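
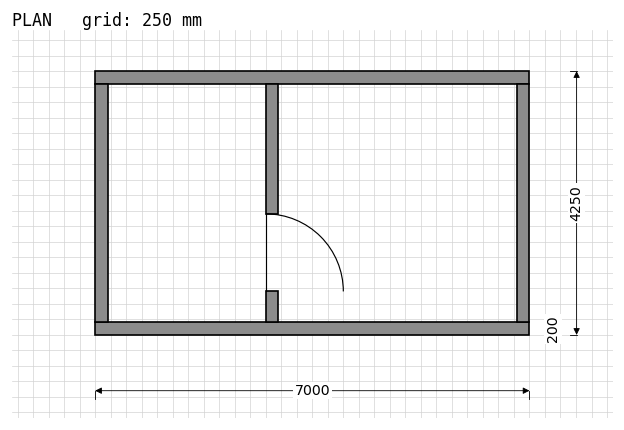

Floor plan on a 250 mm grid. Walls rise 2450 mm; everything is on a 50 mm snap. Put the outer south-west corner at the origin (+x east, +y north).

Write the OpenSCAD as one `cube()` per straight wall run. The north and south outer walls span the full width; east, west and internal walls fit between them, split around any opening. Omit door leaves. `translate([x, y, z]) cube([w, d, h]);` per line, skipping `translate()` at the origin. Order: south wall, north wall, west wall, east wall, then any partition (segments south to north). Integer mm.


cube([7000, 200, 2450]);
translate([0, 4050, 0]) cube([7000, 200, 2450]);
translate([0, 200, 0]) cube([200, 3850, 2450]);
translate([6800, 200, 0]) cube([200, 3850, 2450]);
translate([2750, 200, 0]) cube([200, 500, 2450]);
translate([2750, 1950, 0]) cube([200, 2100, 2450]);


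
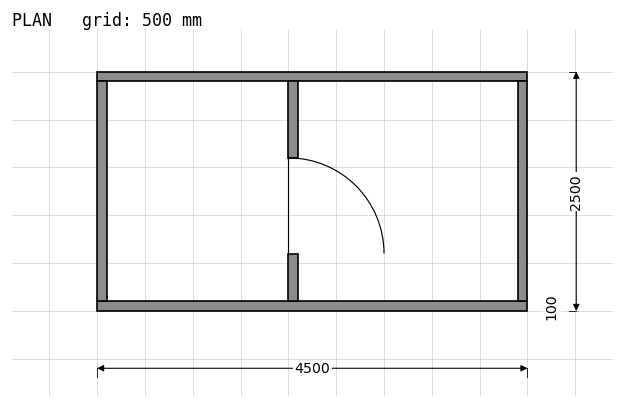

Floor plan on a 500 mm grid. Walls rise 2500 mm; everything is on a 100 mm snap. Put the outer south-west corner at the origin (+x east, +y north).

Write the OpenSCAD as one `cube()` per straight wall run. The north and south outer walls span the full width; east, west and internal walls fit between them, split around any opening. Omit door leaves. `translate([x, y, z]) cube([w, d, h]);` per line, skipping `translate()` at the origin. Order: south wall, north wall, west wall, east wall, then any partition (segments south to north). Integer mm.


cube([4500, 100, 2500]);
translate([0, 2400, 0]) cube([4500, 100, 2500]);
translate([0, 100, 0]) cube([100, 2300, 2500]);
translate([4400, 100, 0]) cube([100, 2300, 2500]);
translate([2000, 100, 0]) cube([100, 500, 2500]);
translate([2000, 1600, 0]) cube([100, 800, 2500]);


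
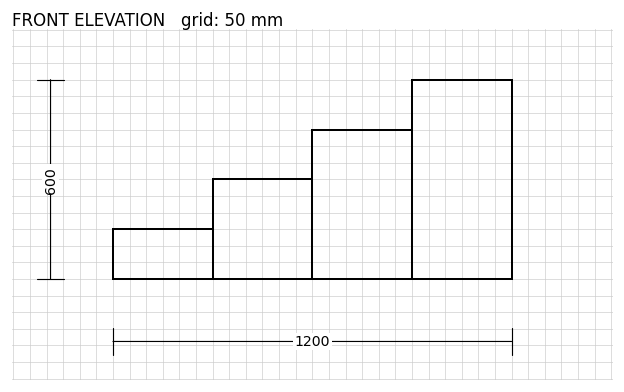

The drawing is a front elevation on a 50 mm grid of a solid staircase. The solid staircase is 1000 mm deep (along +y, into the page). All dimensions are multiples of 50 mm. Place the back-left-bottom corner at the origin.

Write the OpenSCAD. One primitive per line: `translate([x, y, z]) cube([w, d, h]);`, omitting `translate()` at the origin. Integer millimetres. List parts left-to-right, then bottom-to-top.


cube([300, 1000, 150]);
translate([300, 0, 0]) cube([300, 1000, 300]);
translate([600, 0, 0]) cube([300, 1000, 450]);
translate([900, 0, 0]) cube([300, 1000, 600]);


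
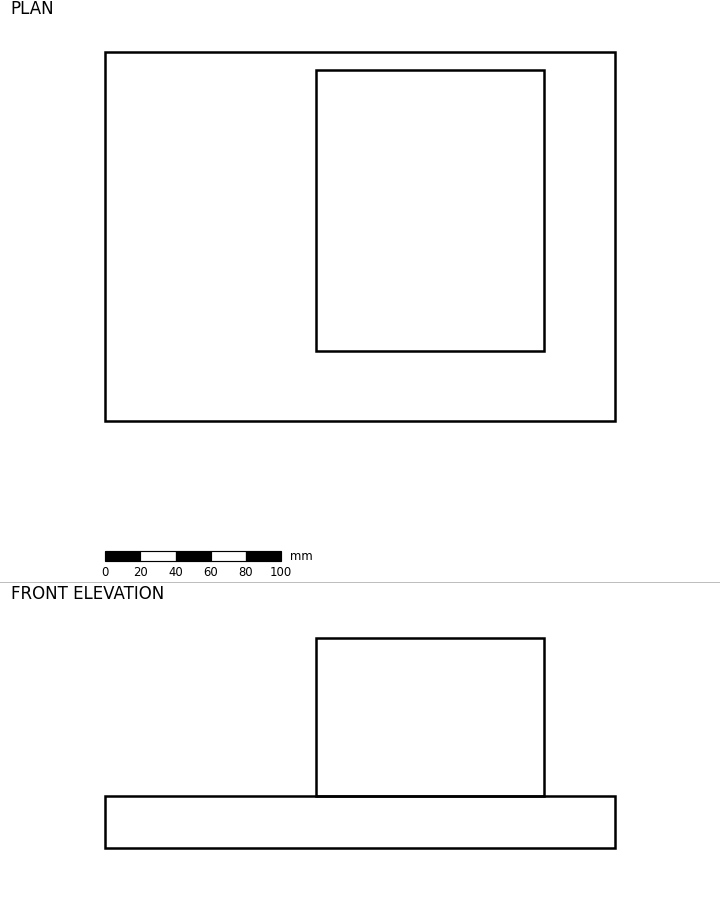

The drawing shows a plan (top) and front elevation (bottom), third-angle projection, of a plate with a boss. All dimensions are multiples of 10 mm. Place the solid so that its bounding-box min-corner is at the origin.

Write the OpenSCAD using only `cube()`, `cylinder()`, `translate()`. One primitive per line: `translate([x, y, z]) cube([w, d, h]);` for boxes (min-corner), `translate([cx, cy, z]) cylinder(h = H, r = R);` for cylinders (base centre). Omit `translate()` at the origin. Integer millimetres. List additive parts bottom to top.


cube([290, 210, 30]);
translate([120, 40, 30]) cube([130, 160, 90]);


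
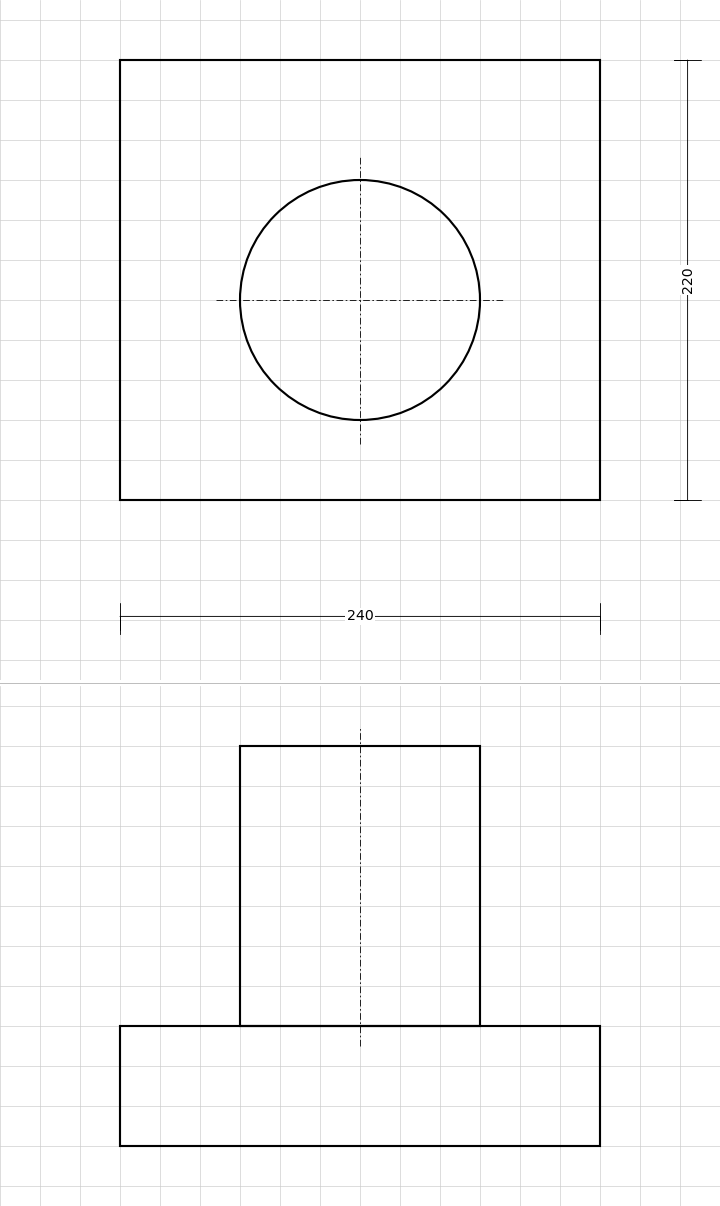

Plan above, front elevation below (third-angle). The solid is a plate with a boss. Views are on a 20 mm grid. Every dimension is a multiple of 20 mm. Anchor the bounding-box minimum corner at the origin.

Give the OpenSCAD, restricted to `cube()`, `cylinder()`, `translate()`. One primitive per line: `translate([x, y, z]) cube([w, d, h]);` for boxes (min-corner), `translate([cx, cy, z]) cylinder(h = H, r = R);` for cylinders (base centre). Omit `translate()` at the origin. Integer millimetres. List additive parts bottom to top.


cube([240, 220, 60]);
translate([120, 100, 60]) cylinder(h = 140, r = 60);


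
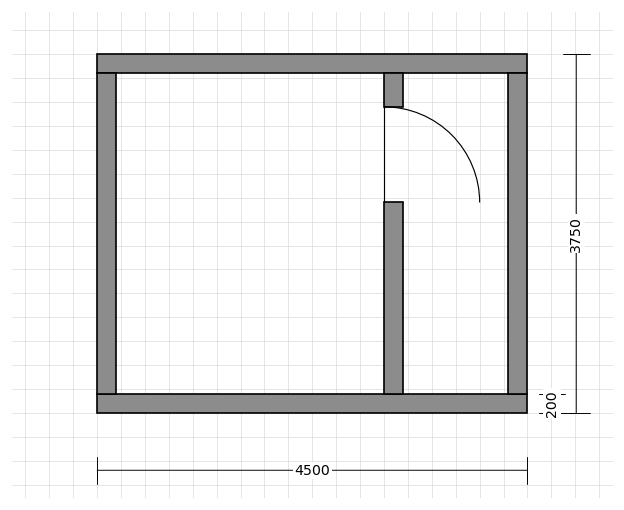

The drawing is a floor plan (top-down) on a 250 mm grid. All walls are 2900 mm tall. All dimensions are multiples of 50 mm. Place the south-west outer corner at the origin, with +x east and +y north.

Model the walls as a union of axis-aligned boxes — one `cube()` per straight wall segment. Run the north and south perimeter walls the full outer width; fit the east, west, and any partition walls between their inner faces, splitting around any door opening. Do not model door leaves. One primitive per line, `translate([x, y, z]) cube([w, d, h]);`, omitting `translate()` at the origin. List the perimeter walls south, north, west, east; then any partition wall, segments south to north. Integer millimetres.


cube([4500, 200, 2900]);
translate([0, 3550, 0]) cube([4500, 200, 2900]);
translate([0, 200, 0]) cube([200, 3350, 2900]);
translate([4300, 200, 0]) cube([200, 3350, 2900]);
translate([3000, 200, 0]) cube([200, 2000, 2900]);
translate([3000, 3200, 0]) cube([200, 350, 2900]);


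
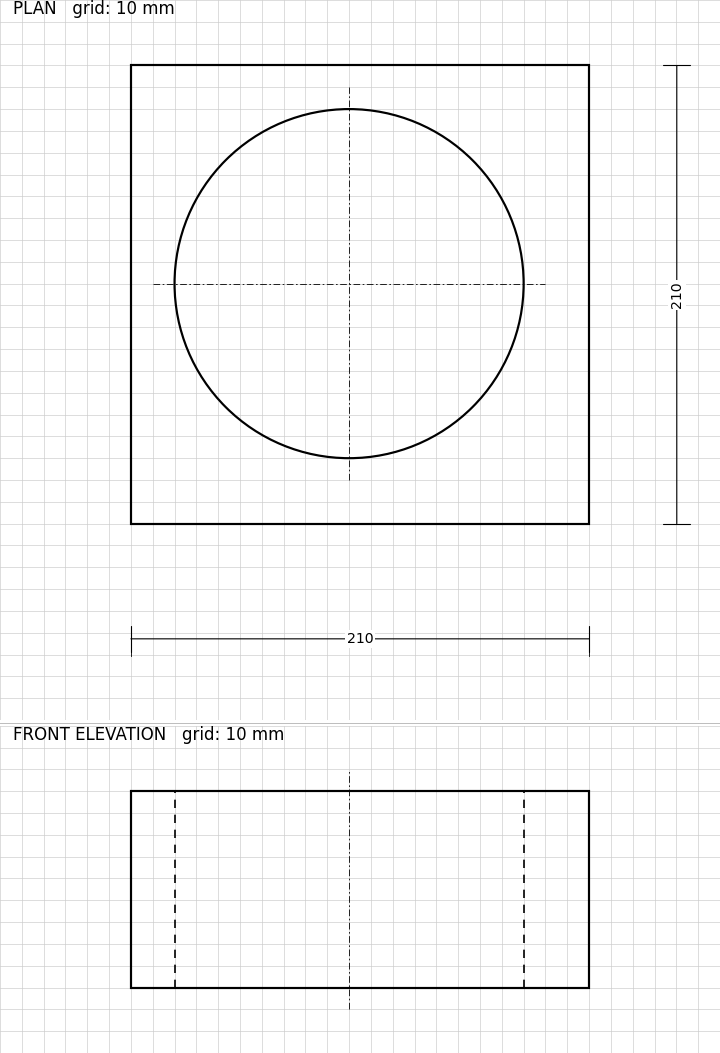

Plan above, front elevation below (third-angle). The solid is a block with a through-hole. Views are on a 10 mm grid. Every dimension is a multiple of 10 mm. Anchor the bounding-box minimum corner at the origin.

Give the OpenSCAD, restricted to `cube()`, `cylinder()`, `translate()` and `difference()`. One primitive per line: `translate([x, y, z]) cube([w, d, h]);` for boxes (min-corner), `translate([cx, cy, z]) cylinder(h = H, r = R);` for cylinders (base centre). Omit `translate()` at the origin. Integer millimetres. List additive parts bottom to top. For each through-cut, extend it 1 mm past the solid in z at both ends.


difference() {
  cube([210, 210, 90]);
  translate([100, 110, -1]) cylinder(h = 92, r = 80);
}


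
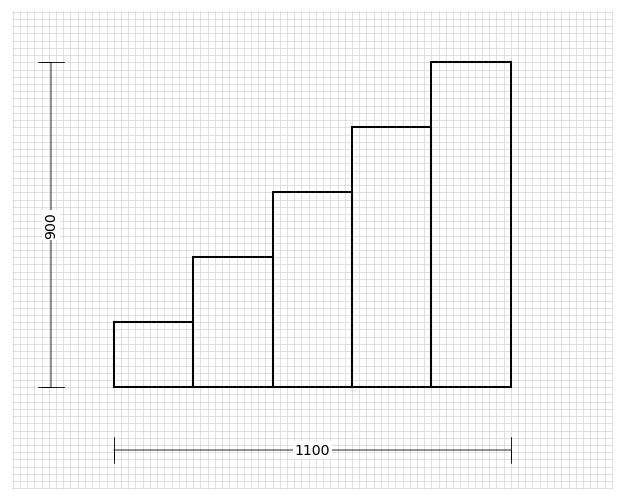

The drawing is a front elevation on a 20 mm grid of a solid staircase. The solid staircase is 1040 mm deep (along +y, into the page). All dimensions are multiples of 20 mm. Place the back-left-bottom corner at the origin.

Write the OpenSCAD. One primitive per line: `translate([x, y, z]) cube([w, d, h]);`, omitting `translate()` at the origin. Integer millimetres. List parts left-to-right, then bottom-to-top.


cube([220, 1040, 180]);
translate([220, 0, 0]) cube([220, 1040, 360]);
translate([440, 0, 0]) cube([220, 1040, 540]);
translate([660, 0, 0]) cube([220, 1040, 720]);
translate([880, 0, 0]) cube([220, 1040, 900]);


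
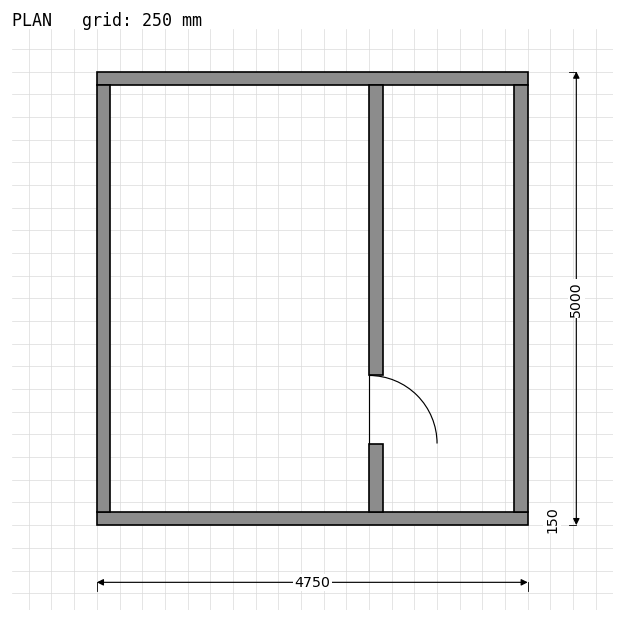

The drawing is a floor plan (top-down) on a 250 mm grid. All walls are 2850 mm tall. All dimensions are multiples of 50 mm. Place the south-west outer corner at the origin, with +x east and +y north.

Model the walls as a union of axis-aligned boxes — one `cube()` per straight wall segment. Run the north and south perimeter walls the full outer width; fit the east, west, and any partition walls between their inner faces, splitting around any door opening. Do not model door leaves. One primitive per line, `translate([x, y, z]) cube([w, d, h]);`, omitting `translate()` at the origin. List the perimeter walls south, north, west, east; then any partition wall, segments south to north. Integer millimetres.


cube([4750, 150, 2850]);
translate([0, 4850, 0]) cube([4750, 150, 2850]);
translate([0, 150, 0]) cube([150, 4700, 2850]);
translate([4600, 150, 0]) cube([150, 4700, 2850]);
translate([3000, 150, 0]) cube([150, 750, 2850]);
translate([3000, 1650, 0]) cube([150, 3200, 2850]);


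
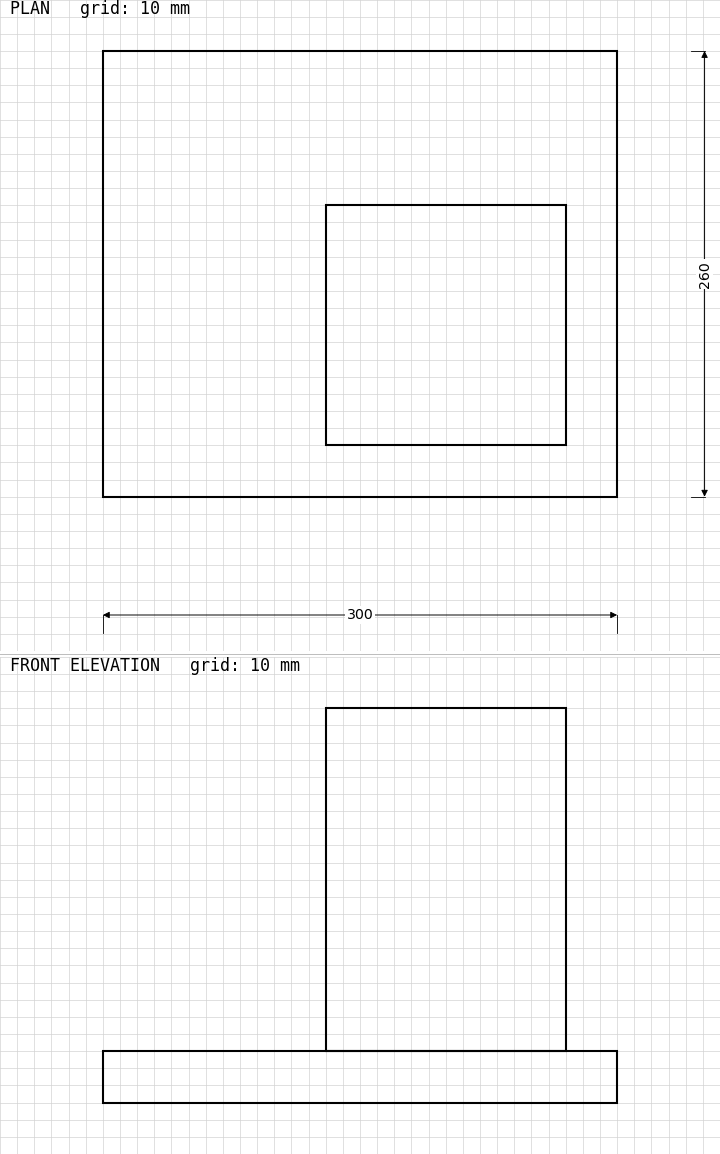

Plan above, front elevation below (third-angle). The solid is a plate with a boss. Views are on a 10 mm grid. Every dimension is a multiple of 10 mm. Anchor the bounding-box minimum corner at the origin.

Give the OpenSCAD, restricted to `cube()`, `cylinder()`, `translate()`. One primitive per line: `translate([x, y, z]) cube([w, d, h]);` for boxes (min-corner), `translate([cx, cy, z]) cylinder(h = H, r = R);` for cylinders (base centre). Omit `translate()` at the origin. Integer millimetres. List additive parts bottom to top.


cube([300, 260, 30]);
translate([130, 30, 30]) cube([140, 140, 200]);


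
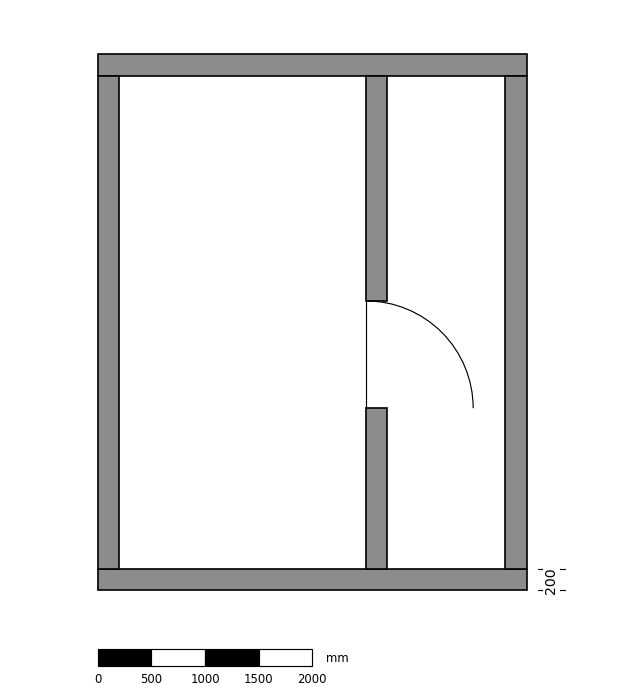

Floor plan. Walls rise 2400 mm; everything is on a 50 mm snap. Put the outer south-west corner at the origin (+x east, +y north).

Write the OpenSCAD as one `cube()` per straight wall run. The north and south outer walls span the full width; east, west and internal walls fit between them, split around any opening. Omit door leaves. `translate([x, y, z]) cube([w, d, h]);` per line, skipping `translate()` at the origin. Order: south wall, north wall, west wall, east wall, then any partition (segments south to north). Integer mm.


cube([4000, 200, 2400]);
translate([0, 4800, 0]) cube([4000, 200, 2400]);
translate([0, 200, 0]) cube([200, 4600, 2400]);
translate([3800, 200, 0]) cube([200, 4600, 2400]);
translate([2500, 200, 0]) cube([200, 1500, 2400]);
translate([2500, 2700, 0]) cube([200, 2100, 2400]);


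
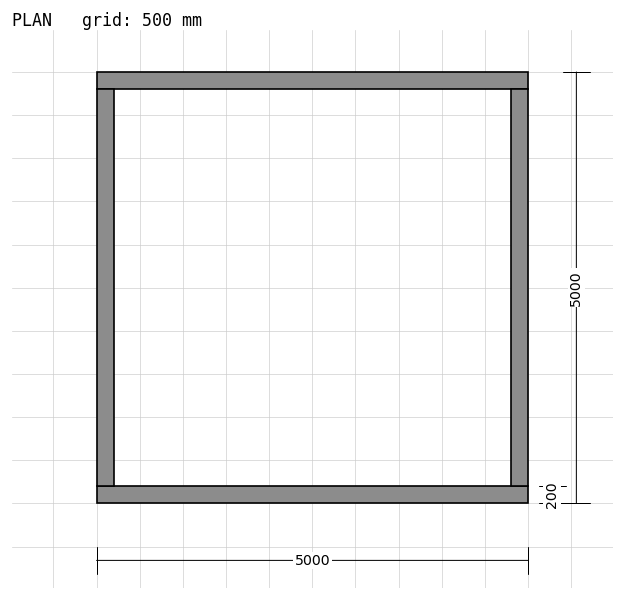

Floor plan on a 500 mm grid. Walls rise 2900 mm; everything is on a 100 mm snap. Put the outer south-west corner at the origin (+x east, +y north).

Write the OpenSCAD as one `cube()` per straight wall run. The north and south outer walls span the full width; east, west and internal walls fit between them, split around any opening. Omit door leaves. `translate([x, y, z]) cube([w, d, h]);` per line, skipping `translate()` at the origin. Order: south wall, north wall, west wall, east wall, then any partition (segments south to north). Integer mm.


cube([5000, 200, 2900]);
translate([0, 4800, 0]) cube([5000, 200, 2900]);
translate([0, 200, 0]) cube([200, 4600, 2900]);
translate([4800, 200, 0]) cube([200, 4600, 2900]);


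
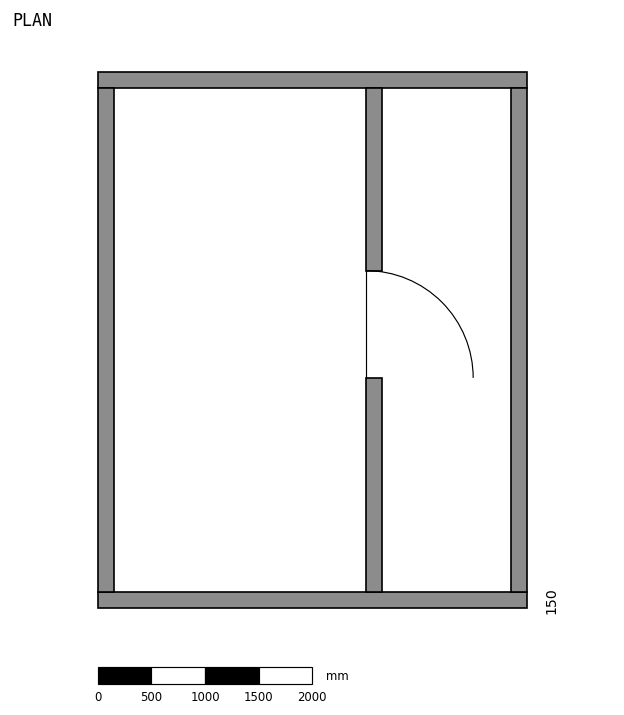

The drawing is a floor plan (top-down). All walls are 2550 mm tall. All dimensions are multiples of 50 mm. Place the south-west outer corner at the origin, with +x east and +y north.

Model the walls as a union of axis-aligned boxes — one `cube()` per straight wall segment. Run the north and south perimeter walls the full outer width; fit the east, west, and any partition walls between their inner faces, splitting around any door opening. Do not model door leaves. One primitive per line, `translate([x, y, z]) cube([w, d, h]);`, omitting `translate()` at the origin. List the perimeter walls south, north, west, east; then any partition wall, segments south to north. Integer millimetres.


cube([4000, 150, 2550]);
translate([0, 4850, 0]) cube([4000, 150, 2550]);
translate([0, 150, 0]) cube([150, 4700, 2550]);
translate([3850, 150, 0]) cube([150, 4700, 2550]);
translate([2500, 150, 0]) cube([150, 2000, 2550]);
translate([2500, 3150, 0]) cube([150, 1700, 2550]);


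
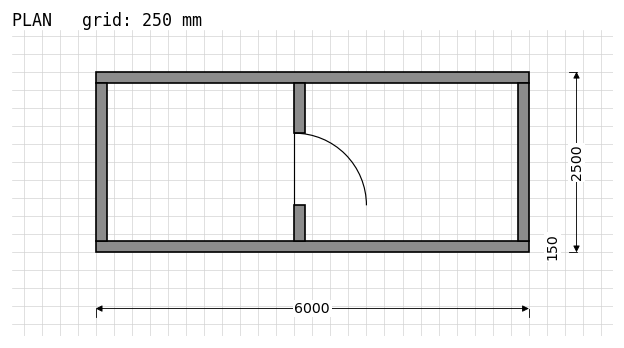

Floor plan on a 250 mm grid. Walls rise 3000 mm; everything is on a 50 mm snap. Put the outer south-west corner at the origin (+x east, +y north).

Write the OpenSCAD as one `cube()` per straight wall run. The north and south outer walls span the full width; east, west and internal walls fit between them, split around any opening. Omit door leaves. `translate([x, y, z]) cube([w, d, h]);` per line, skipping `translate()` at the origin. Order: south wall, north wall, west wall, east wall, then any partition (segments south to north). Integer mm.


cube([6000, 150, 3000]);
translate([0, 2350, 0]) cube([6000, 150, 3000]);
translate([0, 150, 0]) cube([150, 2200, 3000]);
translate([5850, 150, 0]) cube([150, 2200, 3000]);
translate([2750, 150, 0]) cube([150, 500, 3000]);
translate([2750, 1650, 0]) cube([150, 700, 3000]);


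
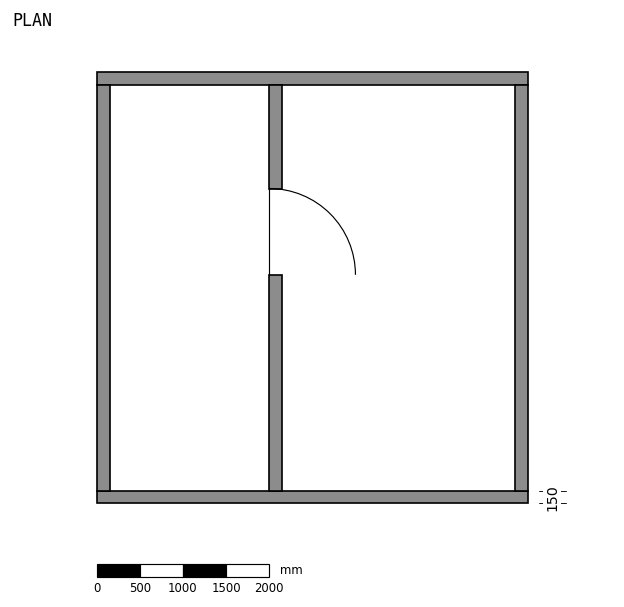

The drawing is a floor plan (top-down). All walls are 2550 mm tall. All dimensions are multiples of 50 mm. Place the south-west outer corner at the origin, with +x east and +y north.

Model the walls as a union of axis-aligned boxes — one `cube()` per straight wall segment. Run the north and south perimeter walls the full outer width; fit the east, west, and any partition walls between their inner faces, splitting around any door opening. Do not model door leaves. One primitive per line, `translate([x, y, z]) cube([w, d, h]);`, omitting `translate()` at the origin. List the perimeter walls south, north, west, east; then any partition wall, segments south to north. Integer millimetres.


cube([5000, 150, 2550]);
translate([0, 4850, 0]) cube([5000, 150, 2550]);
translate([0, 150, 0]) cube([150, 4700, 2550]);
translate([4850, 150, 0]) cube([150, 4700, 2550]);
translate([2000, 150, 0]) cube([150, 2500, 2550]);
translate([2000, 3650, 0]) cube([150, 1200, 2550]);


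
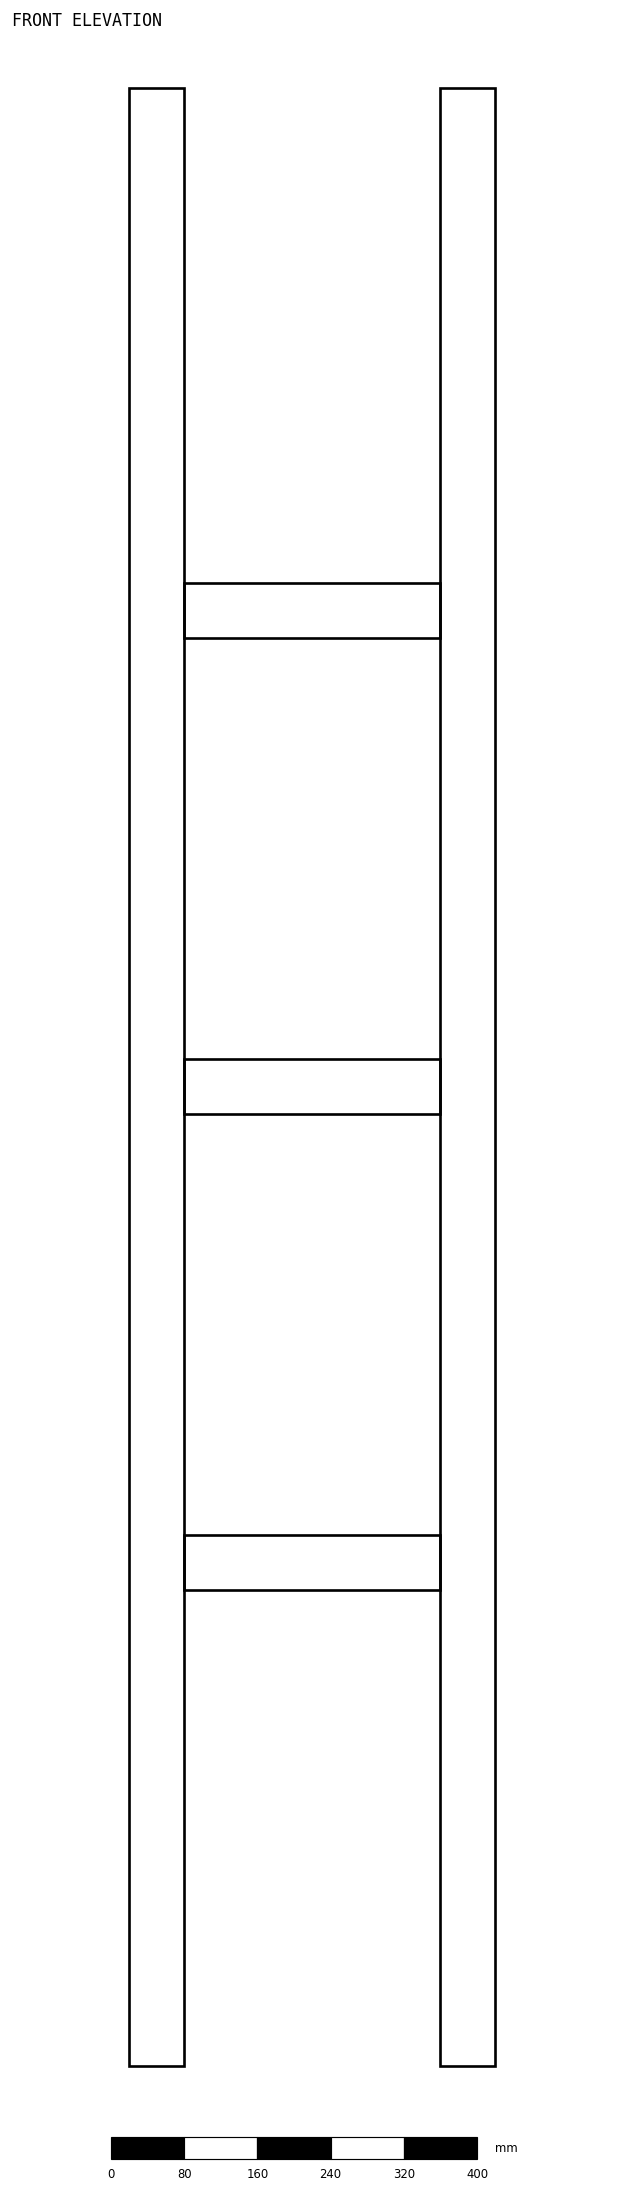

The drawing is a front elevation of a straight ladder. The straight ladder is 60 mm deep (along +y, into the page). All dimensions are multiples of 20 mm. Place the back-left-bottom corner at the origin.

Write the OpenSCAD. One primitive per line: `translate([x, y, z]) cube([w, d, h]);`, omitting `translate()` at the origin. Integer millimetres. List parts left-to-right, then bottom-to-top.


cube([60, 60, 2160]);
translate([60, 0, 520]) cube([280, 60, 60]);
translate([60, 0, 1040]) cube([280, 60, 60]);
translate([60, 0, 1560]) cube([280, 60, 60]);
translate([340, 0, 0]) cube([60, 60, 2160]);


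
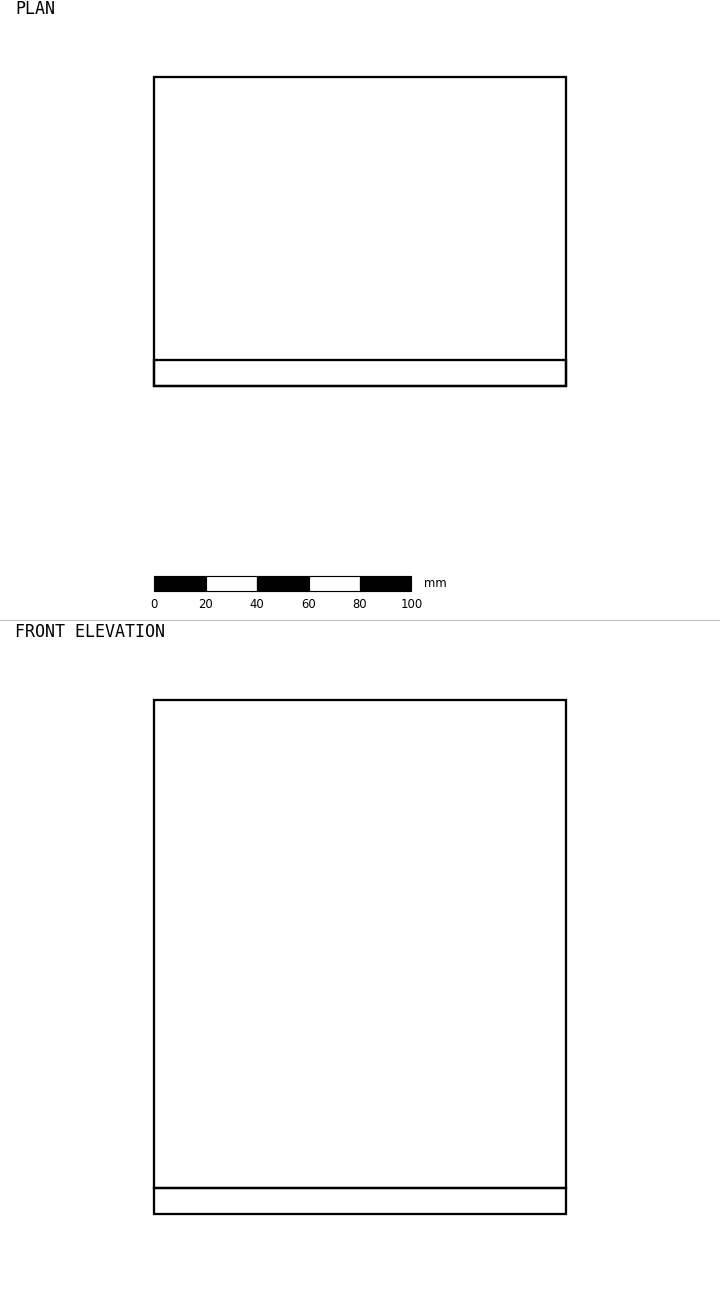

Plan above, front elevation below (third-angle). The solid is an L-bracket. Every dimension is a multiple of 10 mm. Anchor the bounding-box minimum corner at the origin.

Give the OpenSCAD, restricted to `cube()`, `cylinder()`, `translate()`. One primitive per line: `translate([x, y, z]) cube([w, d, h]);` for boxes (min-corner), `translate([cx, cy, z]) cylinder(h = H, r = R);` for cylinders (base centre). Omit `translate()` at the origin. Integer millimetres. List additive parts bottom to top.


cube([160, 120, 10]);
translate([0, 0, 10]) cube([160, 10, 190]);


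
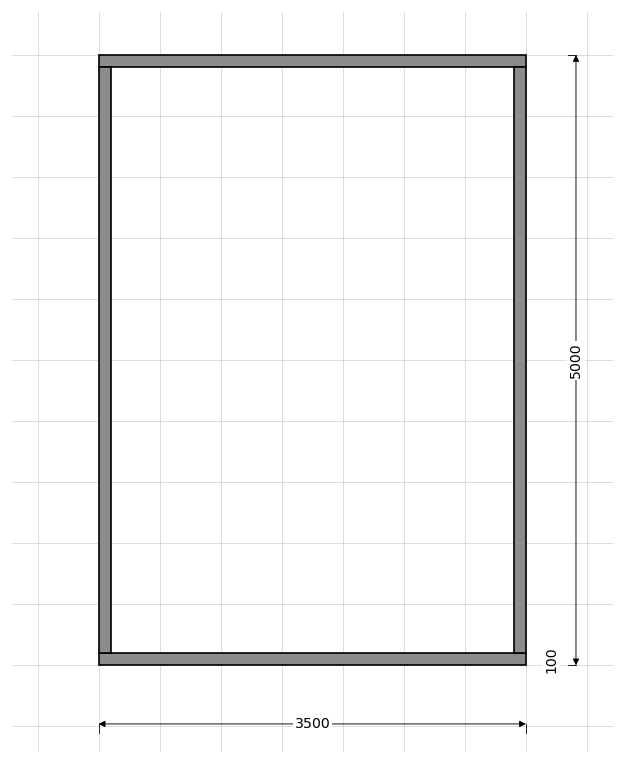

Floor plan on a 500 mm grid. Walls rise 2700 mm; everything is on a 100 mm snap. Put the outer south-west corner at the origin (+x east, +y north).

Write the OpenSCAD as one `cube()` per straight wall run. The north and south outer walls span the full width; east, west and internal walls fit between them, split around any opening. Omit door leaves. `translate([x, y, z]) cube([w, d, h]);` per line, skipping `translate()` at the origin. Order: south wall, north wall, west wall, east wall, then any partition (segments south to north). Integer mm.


cube([3500, 100, 2700]);
translate([0, 4900, 0]) cube([3500, 100, 2700]);
translate([0, 100, 0]) cube([100, 4800, 2700]);
translate([3400, 100, 0]) cube([100, 4800, 2700]);


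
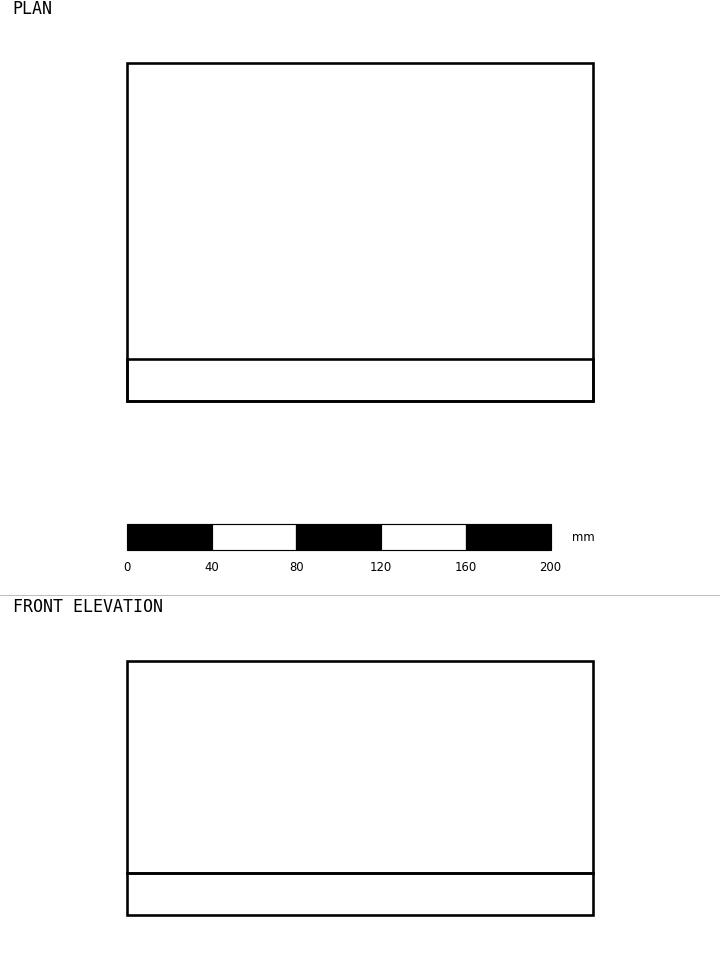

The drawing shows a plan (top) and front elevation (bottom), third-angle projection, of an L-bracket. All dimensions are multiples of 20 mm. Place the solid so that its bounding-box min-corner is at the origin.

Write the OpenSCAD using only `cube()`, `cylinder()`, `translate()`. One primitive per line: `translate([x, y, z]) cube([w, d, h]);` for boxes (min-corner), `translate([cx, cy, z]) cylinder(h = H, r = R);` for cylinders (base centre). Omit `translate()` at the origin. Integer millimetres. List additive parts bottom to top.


cube([220, 160, 20]);
translate([0, 0, 20]) cube([220, 20, 100]);


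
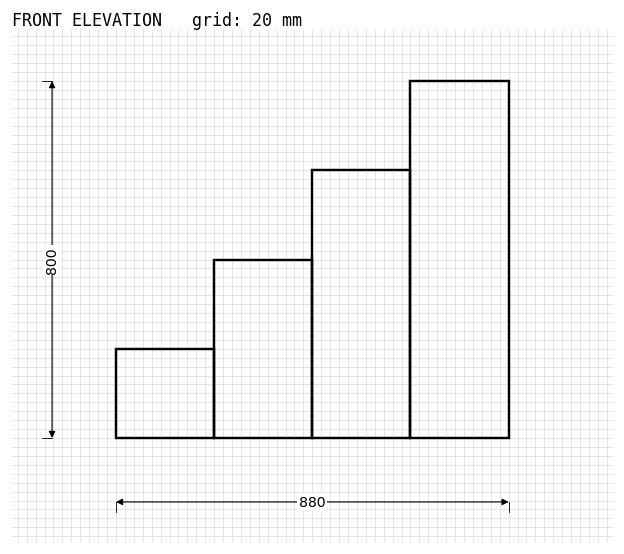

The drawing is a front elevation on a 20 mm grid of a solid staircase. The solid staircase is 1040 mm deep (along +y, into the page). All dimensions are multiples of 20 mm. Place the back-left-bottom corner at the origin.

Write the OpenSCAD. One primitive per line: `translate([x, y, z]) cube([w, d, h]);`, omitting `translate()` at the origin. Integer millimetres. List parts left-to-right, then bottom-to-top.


cube([220, 1040, 200]);
translate([220, 0, 0]) cube([220, 1040, 400]);
translate([440, 0, 0]) cube([220, 1040, 600]);
translate([660, 0, 0]) cube([220, 1040, 800]);


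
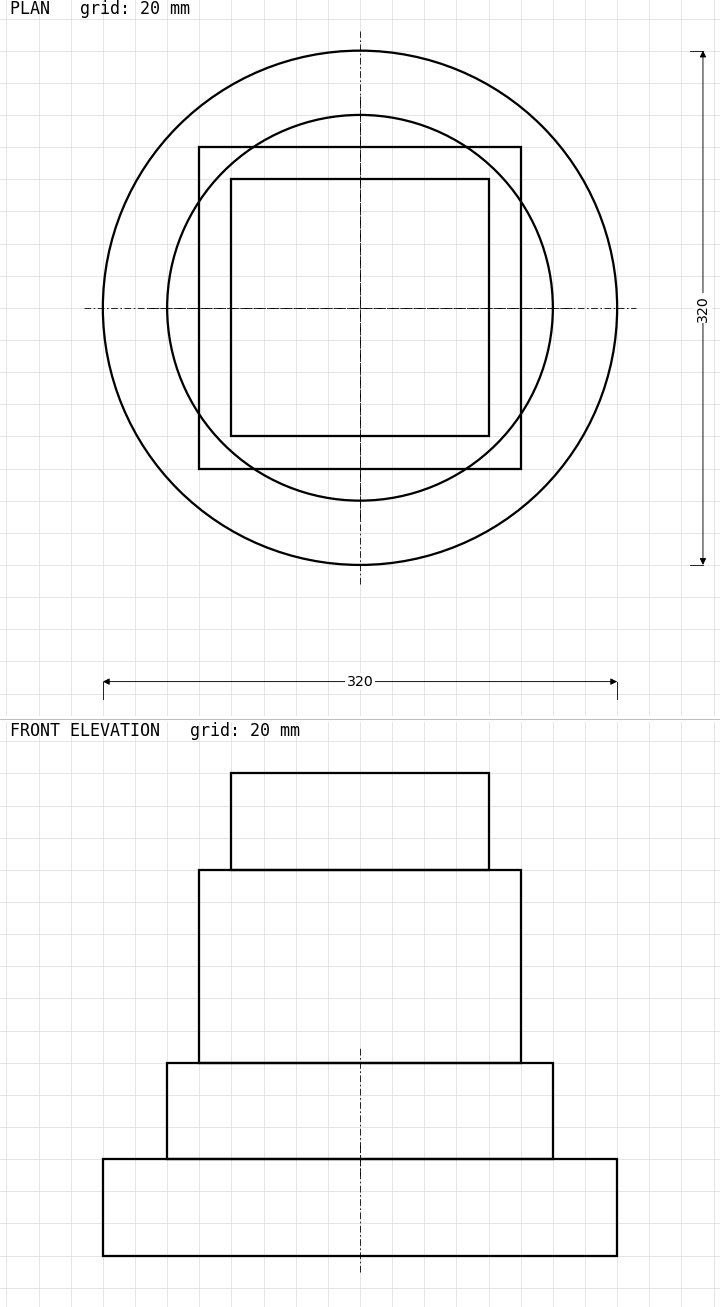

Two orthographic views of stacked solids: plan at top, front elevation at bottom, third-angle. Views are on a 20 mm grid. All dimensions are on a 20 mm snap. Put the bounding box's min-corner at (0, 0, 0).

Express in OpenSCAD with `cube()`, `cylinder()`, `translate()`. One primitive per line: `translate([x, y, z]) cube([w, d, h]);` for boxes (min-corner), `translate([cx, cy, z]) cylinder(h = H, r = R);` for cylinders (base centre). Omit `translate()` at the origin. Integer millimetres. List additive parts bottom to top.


translate([160, 160, 0]) cylinder(h = 60, r = 160);
translate([160, 160, 60]) cylinder(h = 60, r = 120);
translate([60, 60, 120]) cube([200, 200, 120]);
translate([80, 80, 240]) cube([160, 160, 60]);


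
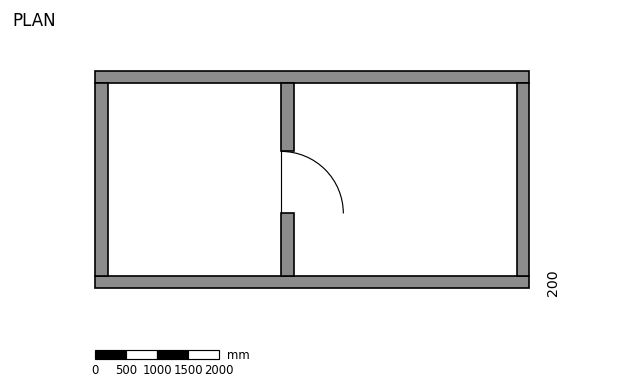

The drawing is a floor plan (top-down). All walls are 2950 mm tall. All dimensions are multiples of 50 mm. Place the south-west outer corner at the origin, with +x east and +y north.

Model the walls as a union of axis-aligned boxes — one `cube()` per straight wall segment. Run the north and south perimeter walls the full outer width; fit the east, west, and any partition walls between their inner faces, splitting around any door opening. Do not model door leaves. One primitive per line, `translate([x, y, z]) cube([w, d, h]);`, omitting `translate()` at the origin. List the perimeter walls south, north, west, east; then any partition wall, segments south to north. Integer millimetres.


cube([7000, 200, 2950]);
translate([0, 3300, 0]) cube([7000, 200, 2950]);
translate([0, 200, 0]) cube([200, 3100, 2950]);
translate([6800, 200, 0]) cube([200, 3100, 2950]);
translate([3000, 200, 0]) cube([200, 1000, 2950]);
translate([3000, 2200, 0]) cube([200, 1100, 2950]);


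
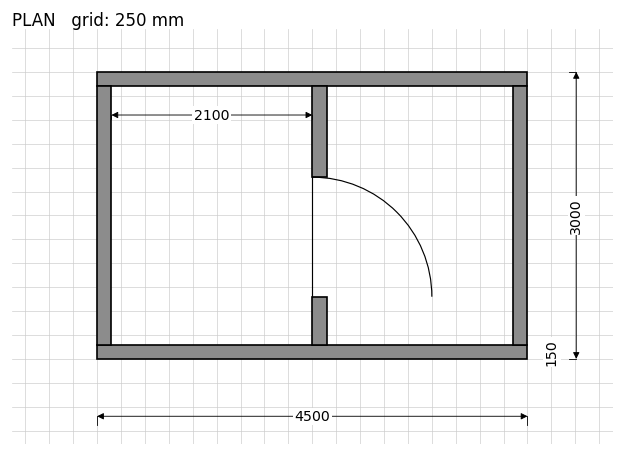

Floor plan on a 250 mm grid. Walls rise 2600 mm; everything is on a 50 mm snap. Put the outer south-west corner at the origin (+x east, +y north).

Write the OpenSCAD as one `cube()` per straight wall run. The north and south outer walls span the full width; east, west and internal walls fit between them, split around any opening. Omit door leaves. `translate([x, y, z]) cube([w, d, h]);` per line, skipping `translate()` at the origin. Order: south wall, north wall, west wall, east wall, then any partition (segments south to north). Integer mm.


cube([4500, 150, 2600]);
translate([0, 2850, 0]) cube([4500, 150, 2600]);
translate([0, 150, 0]) cube([150, 2700, 2600]);
translate([4350, 150, 0]) cube([150, 2700, 2600]);
translate([2250, 150, 0]) cube([150, 500, 2600]);
translate([2250, 1900, 0]) cube([150, 950, 2600]);


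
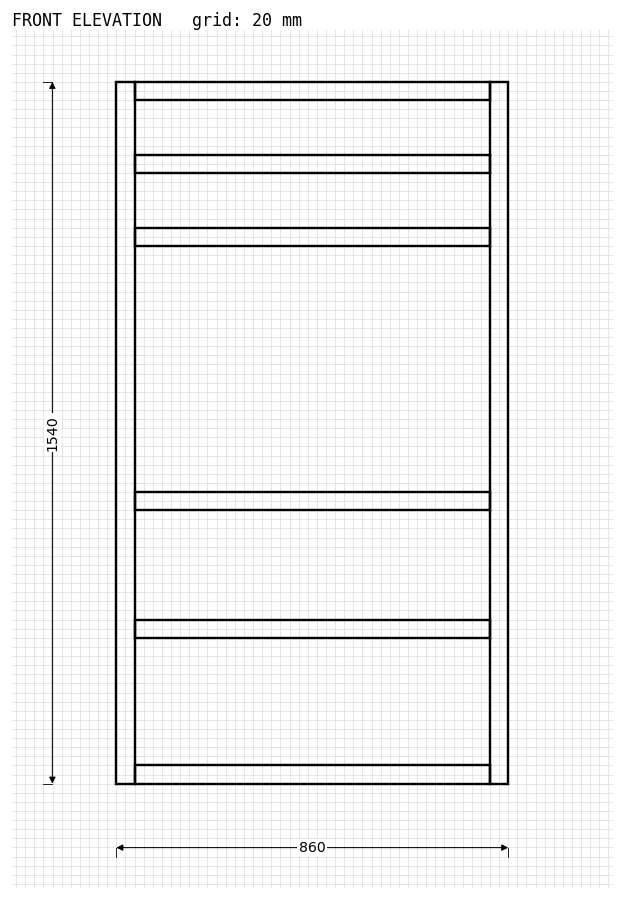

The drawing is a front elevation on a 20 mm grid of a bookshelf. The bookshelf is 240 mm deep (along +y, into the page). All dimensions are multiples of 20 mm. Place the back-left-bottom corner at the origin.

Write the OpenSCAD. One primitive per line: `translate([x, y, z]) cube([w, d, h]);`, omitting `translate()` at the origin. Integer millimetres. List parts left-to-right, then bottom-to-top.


cube([40, 240, 1540]);
translate([40, 0, 0]) cube([780, 240, 40]);
translate([40, 0, 320]) cube([780, 240, 40]);
translate([40, 0, 600]) cube([780, 240, 40]);
translate([40, 0, 1180]) cube([780, 240, 40]);
translate([40, 0, 1340]) cube([780, 240, 40]);
translate([40, 0, 1500]) cube([780, 240, 40]);
translate([820, 0, 0]) cube([40, 240, 1540]);


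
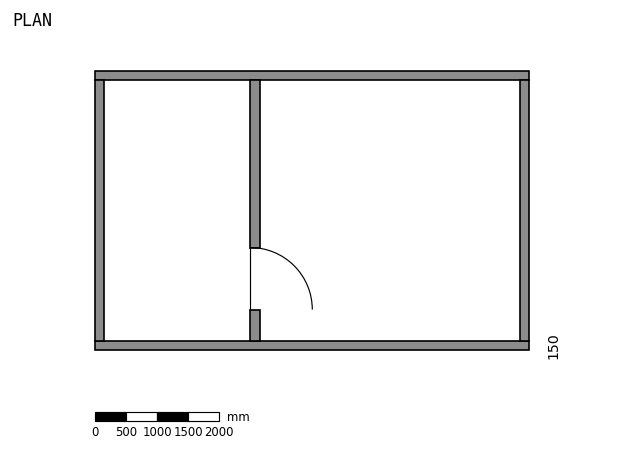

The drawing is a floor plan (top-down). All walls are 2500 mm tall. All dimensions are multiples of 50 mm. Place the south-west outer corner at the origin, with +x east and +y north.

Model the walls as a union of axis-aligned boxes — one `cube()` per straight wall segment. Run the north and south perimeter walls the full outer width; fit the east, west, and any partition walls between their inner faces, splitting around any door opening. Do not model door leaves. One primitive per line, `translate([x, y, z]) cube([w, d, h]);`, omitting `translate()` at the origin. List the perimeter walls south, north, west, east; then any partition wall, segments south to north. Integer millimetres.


cube([7000, 150, 2500]);
translate([0, 4350, 0]) cube([7000, 150, 2500]);
translate([0, 150, 0]) cube([150, 4200, 2500]);
translate([6850, 150, 0]) cube([150, 4200, 2500]);
translate([2500, 150, 0]) cube([150, 500, 2500]);
translate([2500, 1650, 0]) cube([150, 2700, 2500]);


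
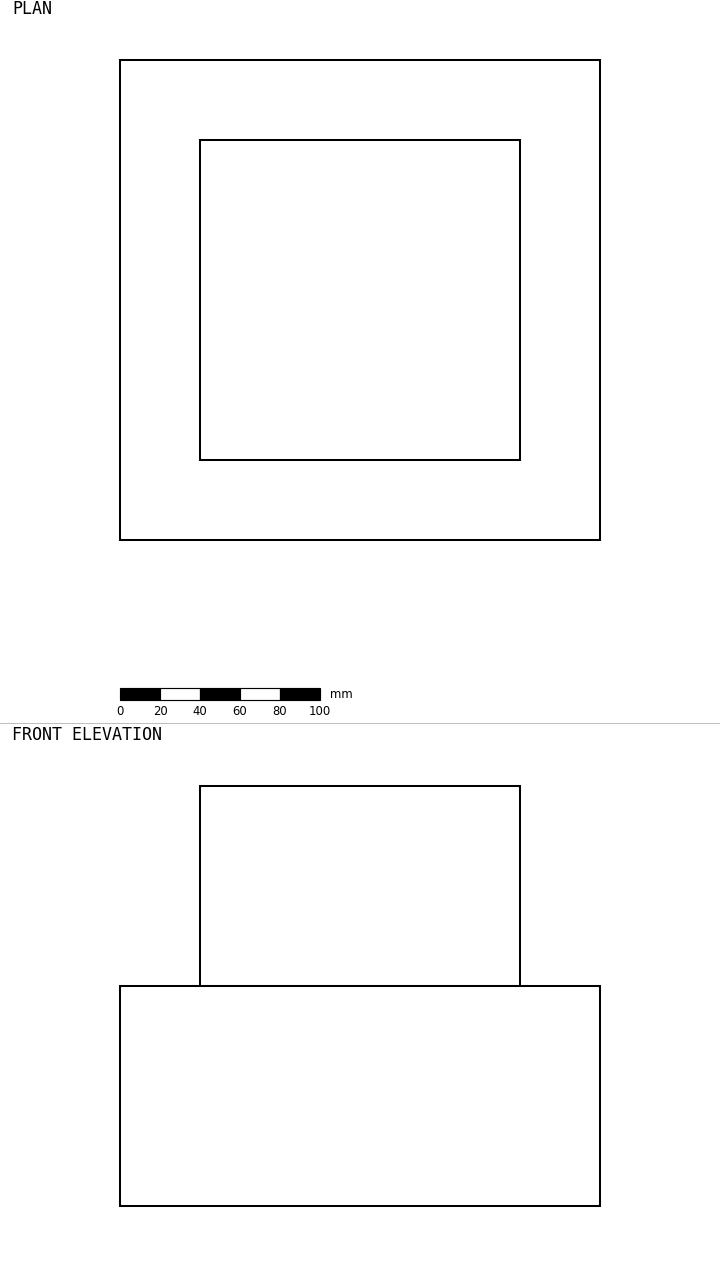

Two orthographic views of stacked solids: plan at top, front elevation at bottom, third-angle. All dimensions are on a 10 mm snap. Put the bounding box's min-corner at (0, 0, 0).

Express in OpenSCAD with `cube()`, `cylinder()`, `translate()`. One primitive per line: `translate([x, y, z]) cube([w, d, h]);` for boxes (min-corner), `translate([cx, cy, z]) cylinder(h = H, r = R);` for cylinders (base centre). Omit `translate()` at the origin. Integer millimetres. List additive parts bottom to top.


cube([240, 240, 110]);
translate([40, 40, 110]) cube([160, 160, 100]);


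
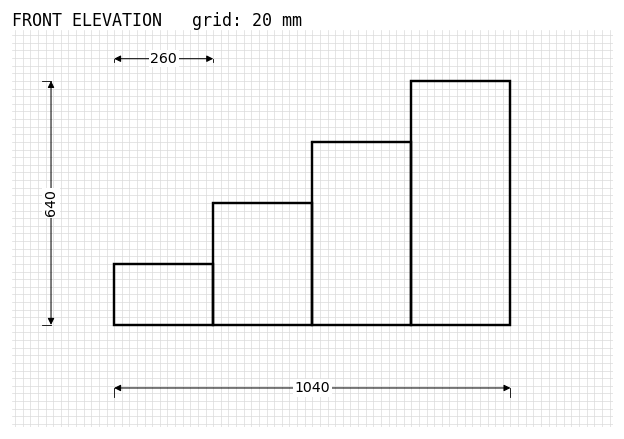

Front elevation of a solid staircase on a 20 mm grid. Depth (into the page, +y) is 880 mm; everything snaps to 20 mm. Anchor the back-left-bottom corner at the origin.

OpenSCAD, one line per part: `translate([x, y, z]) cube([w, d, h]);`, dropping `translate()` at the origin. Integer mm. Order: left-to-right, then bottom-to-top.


cube([260, 880, 160]);
translate([260, 0, 0]) cube([260, 880, 320]);
translate([520, 0, 0]) cube([260, 880, 480]);
translate([780, 0, 0]) cube([260, 880, 640]);


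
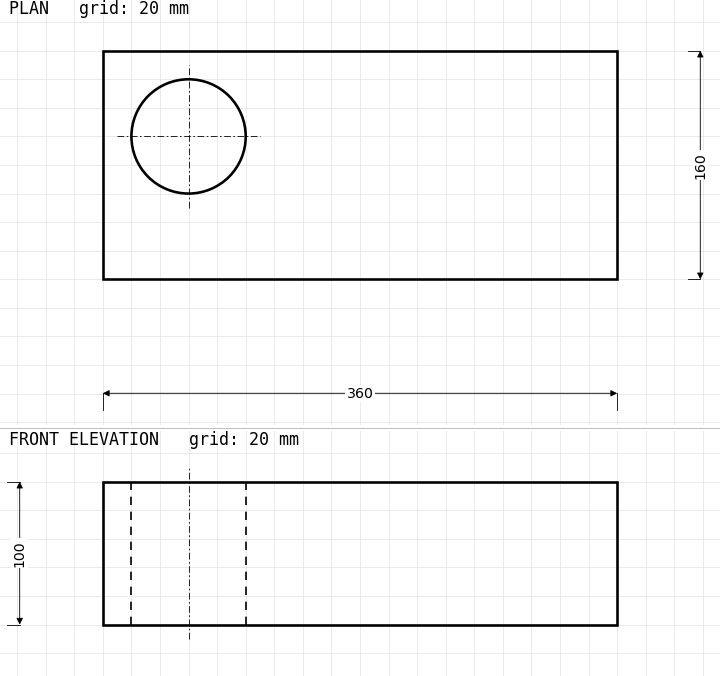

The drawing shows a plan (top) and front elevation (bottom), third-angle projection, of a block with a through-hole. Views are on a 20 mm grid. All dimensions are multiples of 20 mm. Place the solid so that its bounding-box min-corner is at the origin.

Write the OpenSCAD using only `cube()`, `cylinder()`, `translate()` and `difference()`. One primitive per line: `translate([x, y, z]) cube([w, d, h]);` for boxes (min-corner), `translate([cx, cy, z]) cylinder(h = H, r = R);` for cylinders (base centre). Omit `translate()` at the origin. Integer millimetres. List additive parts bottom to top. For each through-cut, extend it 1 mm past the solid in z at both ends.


difference() {
  cube([360, 160, 100]);
  translate([60, 100, -1]) cylinder(h = 102, r = 40);
}


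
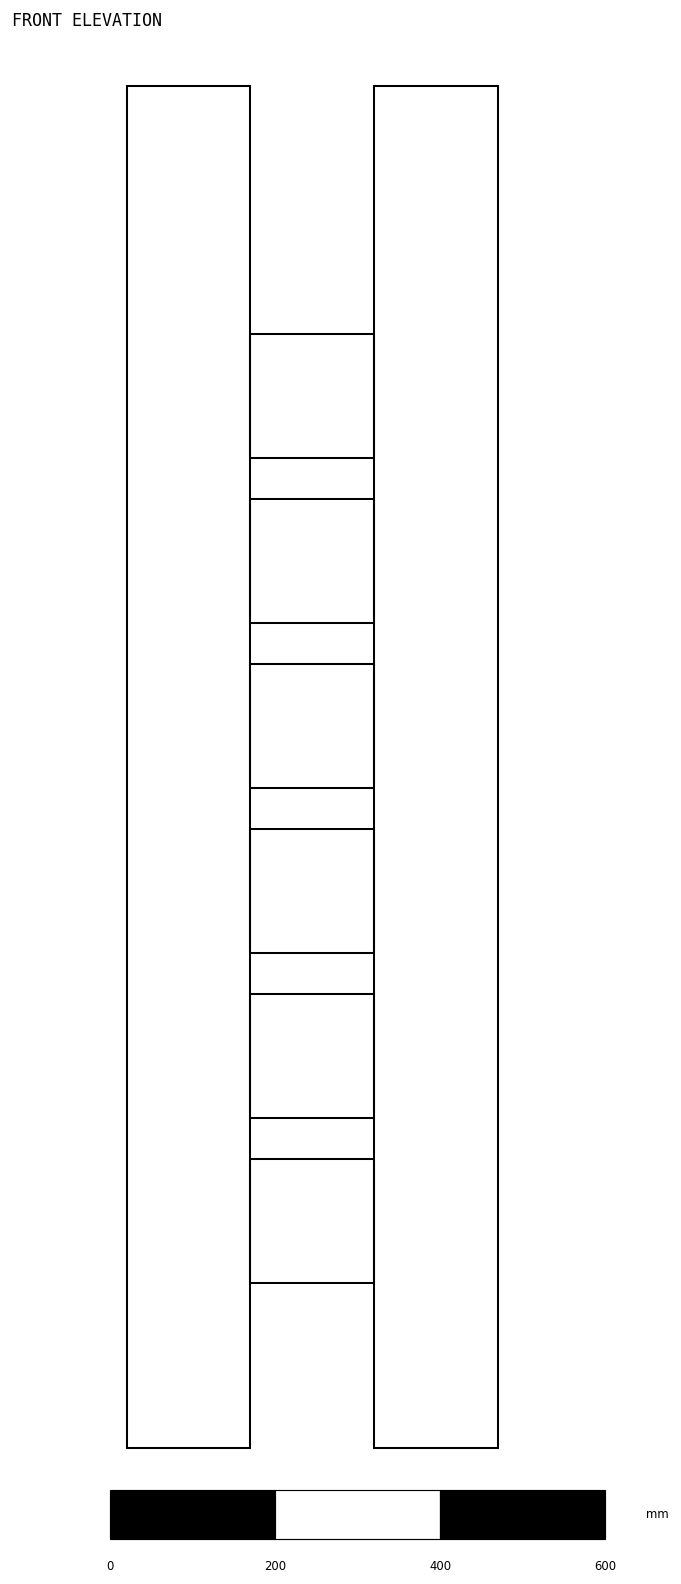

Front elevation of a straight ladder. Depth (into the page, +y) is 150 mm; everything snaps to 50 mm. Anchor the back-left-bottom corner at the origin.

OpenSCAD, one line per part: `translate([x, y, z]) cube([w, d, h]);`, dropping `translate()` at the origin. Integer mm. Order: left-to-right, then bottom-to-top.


cube([150, 150, 1650]);
translate([150, 0, 200]) cube([150, 150, 150]);
translate([150, 0, 400]) cube([150, 150, 150]);
translate([150, 0, 600]) cube([150, 150, 150]);
translate([150, 0, 800]) cube([150, 150, 150]);
translate([150, 0, 1000]) cube([150, 150, 150]);
translate([150, 0, 1200]) cube([150, 150, 150]);
translate([300, 0, 0]) cube([150, 150, 1650]);


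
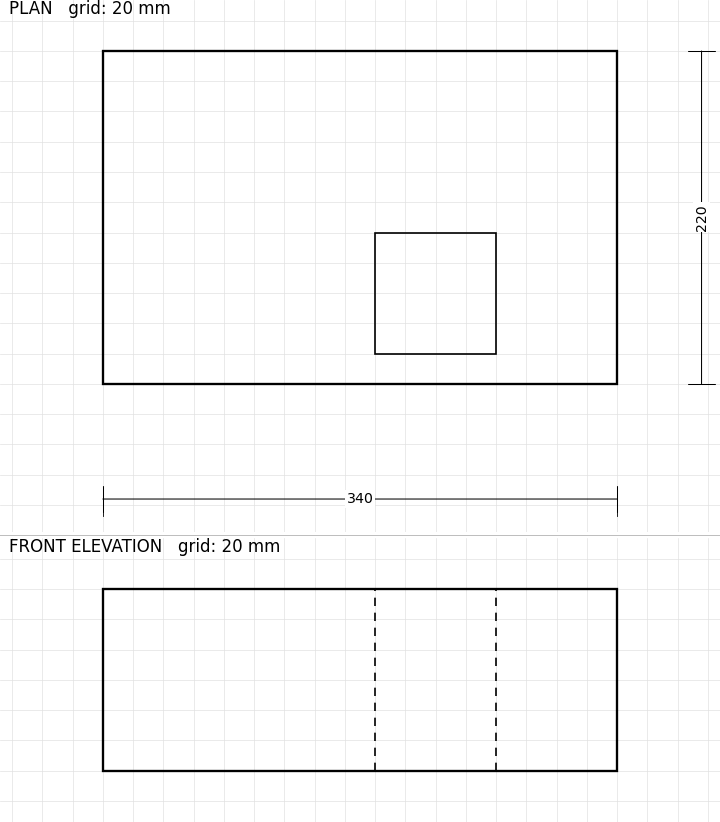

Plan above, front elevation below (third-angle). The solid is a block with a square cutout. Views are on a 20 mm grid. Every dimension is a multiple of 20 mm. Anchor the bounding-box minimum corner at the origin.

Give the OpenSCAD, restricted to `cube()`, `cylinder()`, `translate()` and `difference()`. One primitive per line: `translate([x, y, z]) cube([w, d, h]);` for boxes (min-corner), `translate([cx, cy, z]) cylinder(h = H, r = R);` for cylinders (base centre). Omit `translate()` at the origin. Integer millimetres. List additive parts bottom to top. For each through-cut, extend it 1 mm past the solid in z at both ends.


difference() {
  cube([340, 220, 120]);
  translate([180, 20, -1]) cube([80, 80, 122]);
}


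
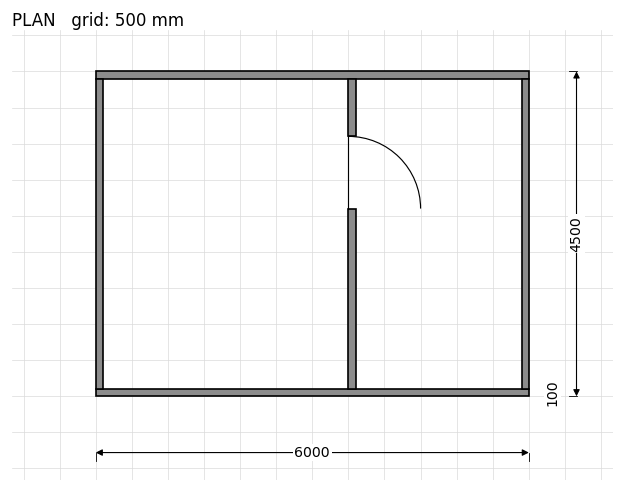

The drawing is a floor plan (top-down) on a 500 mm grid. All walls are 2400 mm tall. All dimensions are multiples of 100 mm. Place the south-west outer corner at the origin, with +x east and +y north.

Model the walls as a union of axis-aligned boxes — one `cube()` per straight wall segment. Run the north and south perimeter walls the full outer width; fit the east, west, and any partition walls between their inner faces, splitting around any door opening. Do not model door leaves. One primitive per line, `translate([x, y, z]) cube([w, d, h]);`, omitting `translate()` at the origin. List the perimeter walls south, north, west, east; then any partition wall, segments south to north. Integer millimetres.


cube([6000, 100, 2400]);
translate([0, 4400, 0]) cube([6000, 100, 2400]);
translate([0, 100, 0]) cube([100, 4300, 2400]);
translate([5900, 100, 0]) cube([100, 4300, 2400]);
translate([3500, 100, 0]) cube([100, 2500, 2400]);
translate([3500, 3600, 0]) cube([100, 800, 2400]);


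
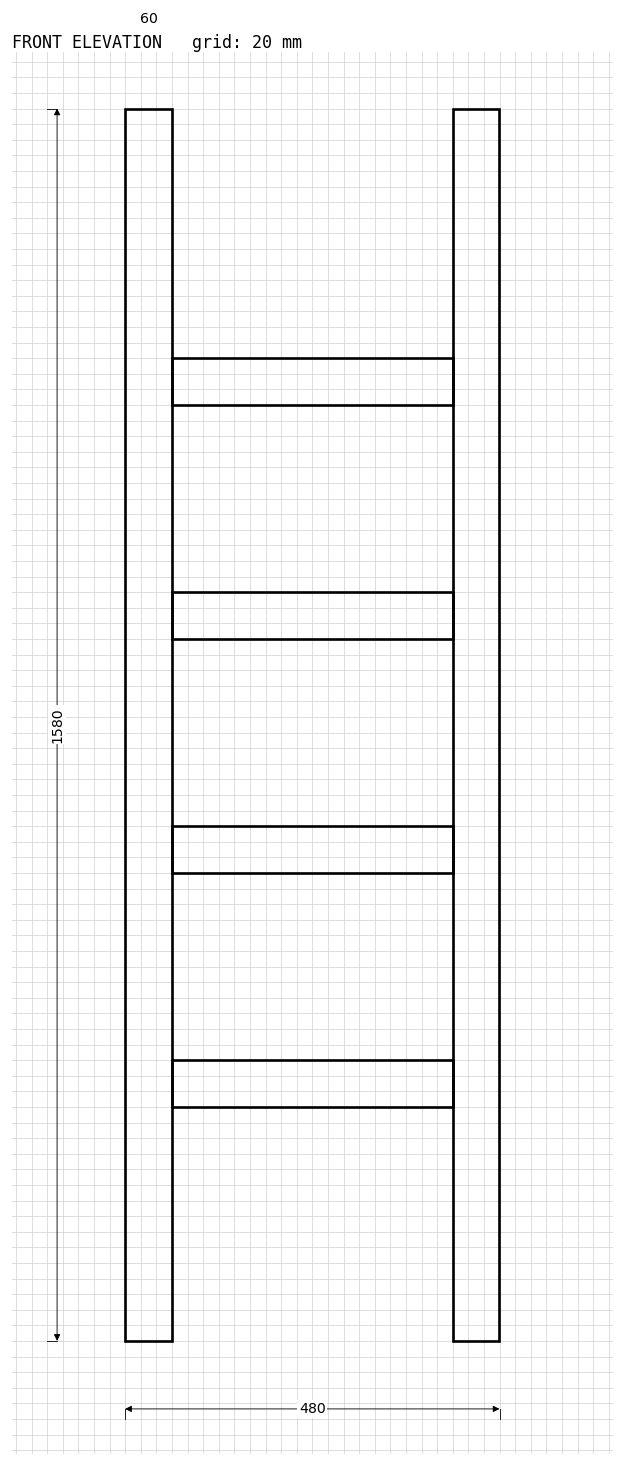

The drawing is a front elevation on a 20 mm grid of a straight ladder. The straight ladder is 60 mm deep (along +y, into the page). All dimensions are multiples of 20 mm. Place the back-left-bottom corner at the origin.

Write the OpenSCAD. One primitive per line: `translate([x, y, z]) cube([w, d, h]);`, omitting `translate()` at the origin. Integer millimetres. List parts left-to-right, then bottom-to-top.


cube([60, 60, 1580]);
translate([60, 0, 300]) cube([360, 60, 60]);
translate([60, 0, 600]) cube([360, 60, 60]);
translate([60, 0, 900]) cube([360, 60, 60]);
translate([60, 0, 1200]) cube([360, 60, 60]);
translate([420, 0, 0]) cube([60, 60, 1580]);


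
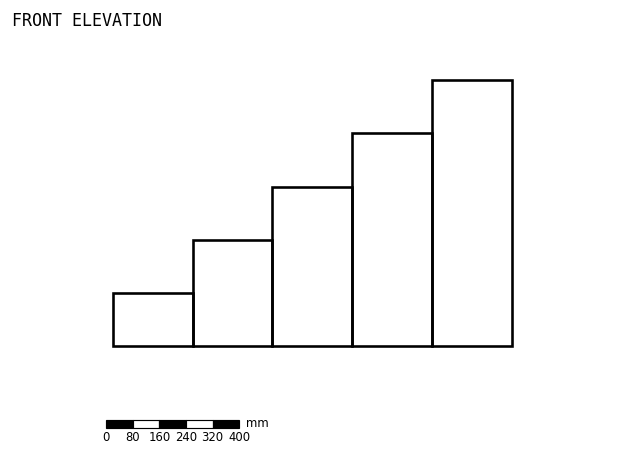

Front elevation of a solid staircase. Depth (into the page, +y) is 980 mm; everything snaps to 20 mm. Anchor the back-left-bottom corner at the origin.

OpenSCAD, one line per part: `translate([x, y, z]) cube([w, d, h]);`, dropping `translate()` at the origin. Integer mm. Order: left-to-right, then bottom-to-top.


cube([240, 980, 160]);
translate([240, 0, 0]) cube([240, 980, 320]);
translate([480, 0, 0]) cube([240, 980, 480]);
translate([720, 0, 0]) cube([240, 980, 640]);
translate([960, 0, 0]) cube([240, 980, 800]);


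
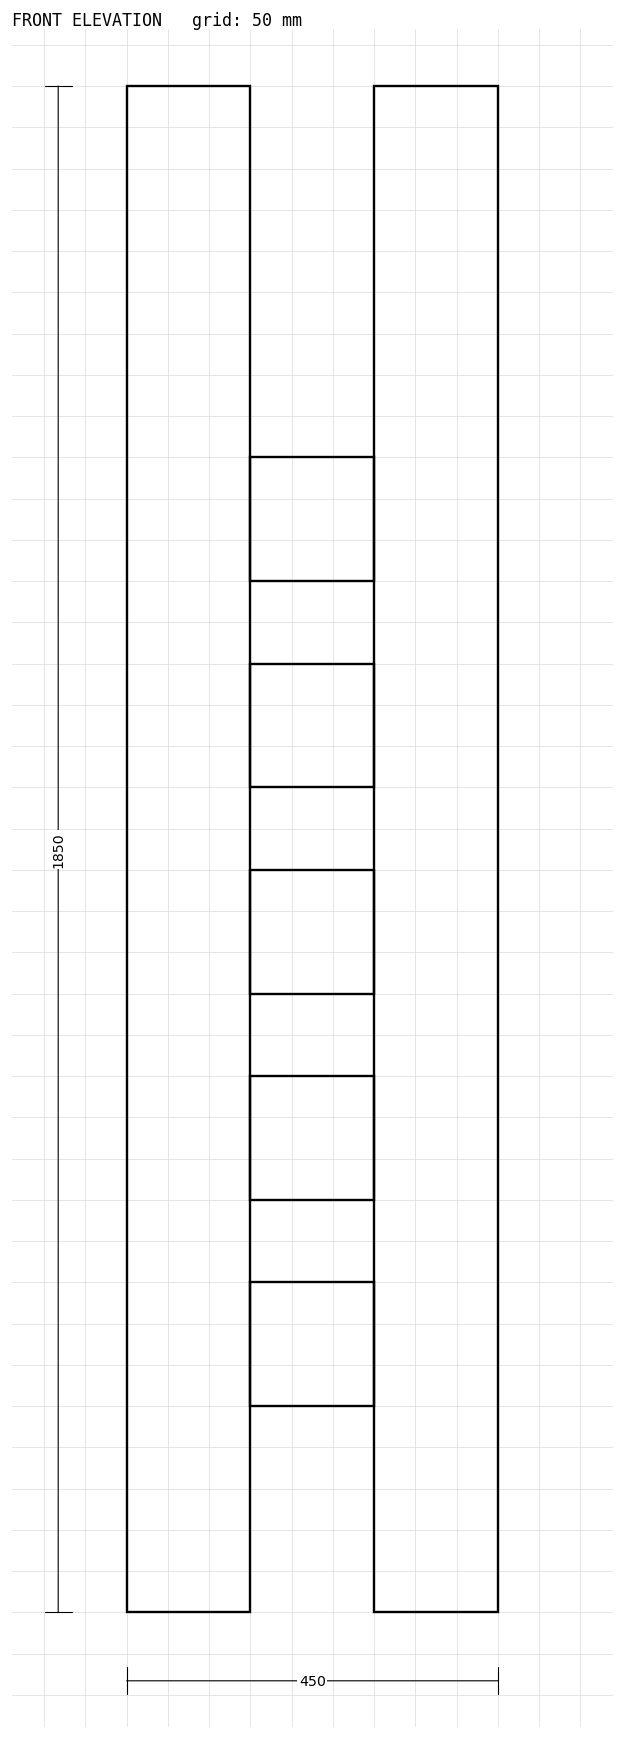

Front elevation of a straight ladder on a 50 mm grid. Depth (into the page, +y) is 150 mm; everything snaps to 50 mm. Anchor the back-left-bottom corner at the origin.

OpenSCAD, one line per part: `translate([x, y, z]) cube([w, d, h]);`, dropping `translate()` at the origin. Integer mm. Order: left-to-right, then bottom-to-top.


cube([150, 150, 1850]);
translate([150, 0, 250]) cube([150, 150, 150]);
translate([150, 0, 500]) cube([150, 150, 150]);
translate([150, 0, 750]) cube([150, 150, 150]);
translate([150, 0, 1000]) cube([150, 150, 150]);
translate([150, 0, 1250]) cube([150, 150, 150]);
translate([300, 0, 0]) cube([150, 150, 1850]);


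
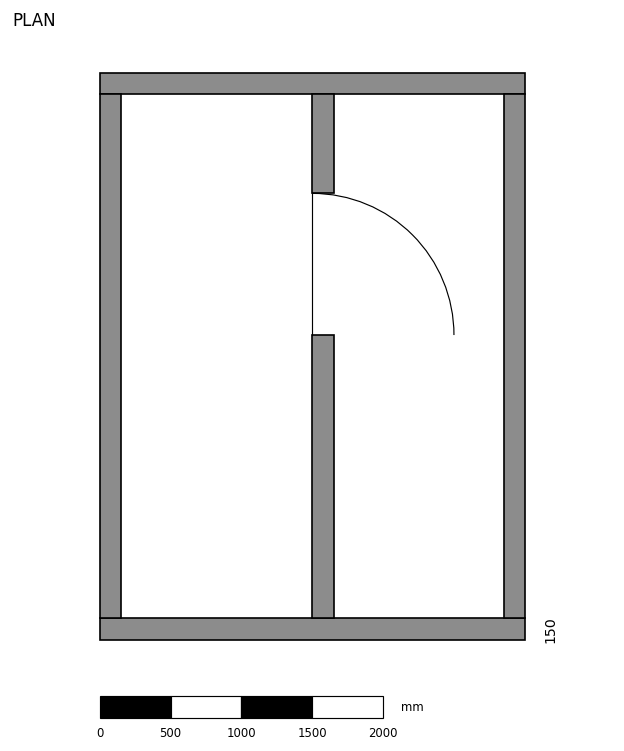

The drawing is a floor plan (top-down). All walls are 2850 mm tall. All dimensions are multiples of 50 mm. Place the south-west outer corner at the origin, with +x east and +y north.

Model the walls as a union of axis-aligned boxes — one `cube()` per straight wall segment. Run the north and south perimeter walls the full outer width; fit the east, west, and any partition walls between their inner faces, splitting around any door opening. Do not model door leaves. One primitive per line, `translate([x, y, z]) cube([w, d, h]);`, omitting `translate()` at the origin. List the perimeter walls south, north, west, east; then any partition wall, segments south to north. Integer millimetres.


cube([3000, 150, 2850]);
translate([0, 3850, 0]) cube([3000, 150, 2850]);
translate([0, 150, 0]) cube([150, 3700, 2850]);
translate([2850, 150, 0]) cube([150, 3700, 2850]);
translate([1500, 150, 0]) cube([150, 2000, 2850]);
translate([1500, 3150, 0]) cube([150, 700, 2850]);


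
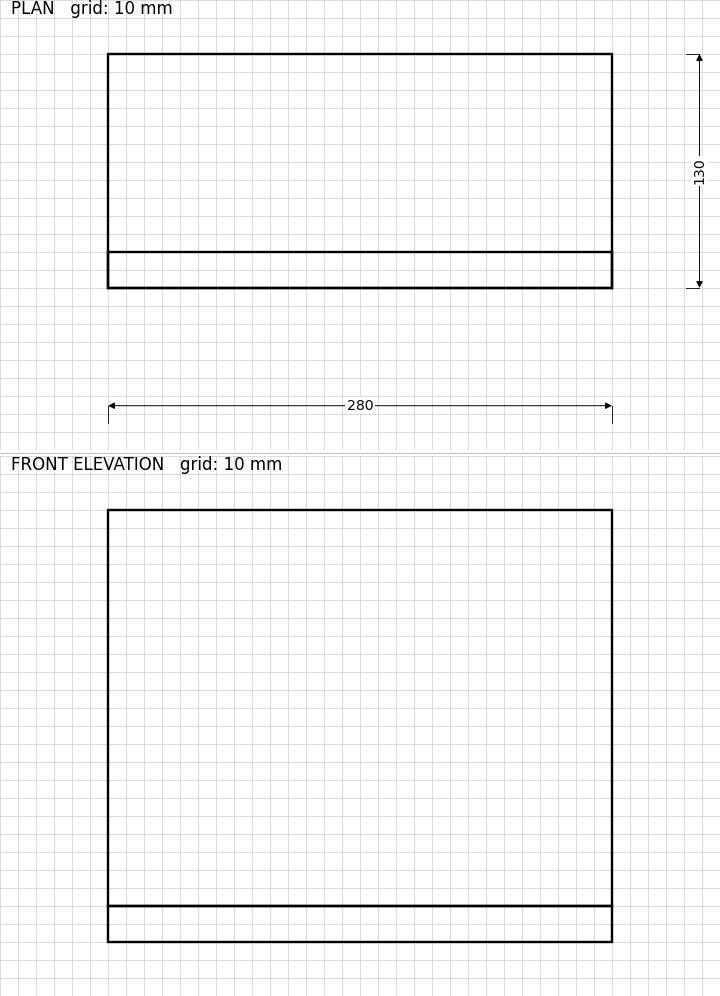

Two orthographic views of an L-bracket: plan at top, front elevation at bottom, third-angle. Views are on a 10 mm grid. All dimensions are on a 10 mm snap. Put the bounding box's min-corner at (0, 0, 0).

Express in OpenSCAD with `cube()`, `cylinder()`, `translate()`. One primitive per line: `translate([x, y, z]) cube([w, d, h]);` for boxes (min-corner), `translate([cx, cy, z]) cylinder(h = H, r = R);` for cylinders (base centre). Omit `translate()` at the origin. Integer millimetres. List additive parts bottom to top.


cube([280, 130, 20]);
translate([0, 0, 20]) cube([280, 20, 220]);


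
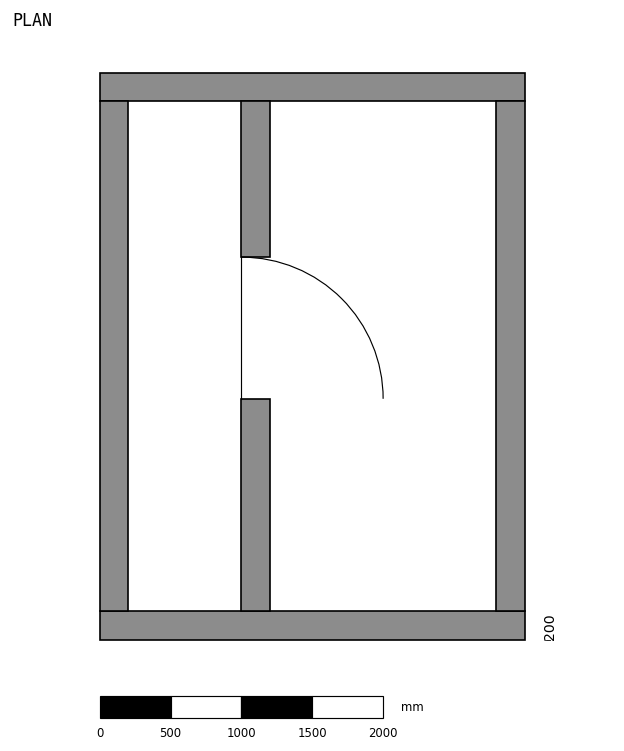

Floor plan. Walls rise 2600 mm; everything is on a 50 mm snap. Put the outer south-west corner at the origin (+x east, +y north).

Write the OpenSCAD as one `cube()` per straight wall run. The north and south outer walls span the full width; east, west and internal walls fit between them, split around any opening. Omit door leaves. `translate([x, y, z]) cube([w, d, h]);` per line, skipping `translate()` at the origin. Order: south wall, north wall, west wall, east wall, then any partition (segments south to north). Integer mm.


cube([3000, 200, 2600]);
translate([0, 3800, 0]) cube([3000, 200, 2600]);
translate([0, 200, 0]) cube([200, 3600, 2600]);
translate([2800, 200, 0]) cube([200, 3600, 2600]);
translate([1000, 200, 0]) cube([200, 1500, 2600]);
translate([1000, 2700, 0]) cube([200, 1100, 2600]);


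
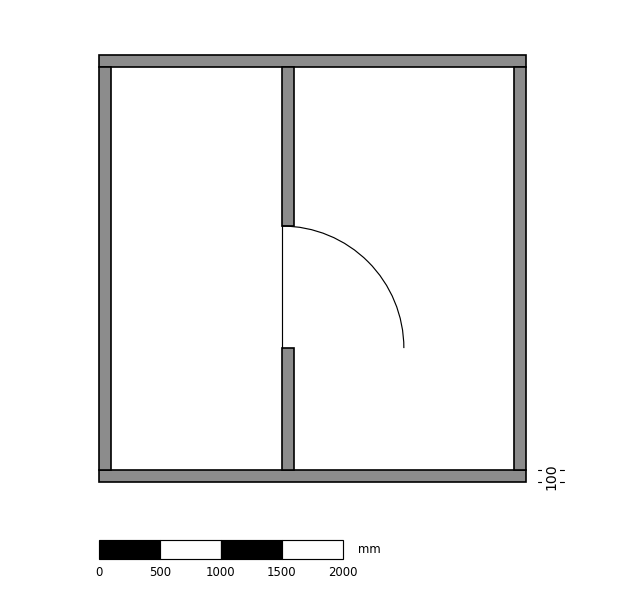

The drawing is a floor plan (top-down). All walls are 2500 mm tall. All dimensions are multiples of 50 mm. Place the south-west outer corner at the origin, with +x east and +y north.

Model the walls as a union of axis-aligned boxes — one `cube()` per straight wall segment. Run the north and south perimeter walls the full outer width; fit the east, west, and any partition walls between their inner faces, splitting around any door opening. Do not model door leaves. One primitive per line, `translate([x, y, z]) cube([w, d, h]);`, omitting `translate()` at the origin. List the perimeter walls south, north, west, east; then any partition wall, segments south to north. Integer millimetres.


cube([3500, 100, 2500]);
translate([0, 3400, 0]) cube([3500, 100, 2500]);
translate([0, 100, 0]) cube([100, 3300, 2500]);
translate([3400, 100, 0]) cube([100, 3300, 2500]);
translate([1500, 100, 0]) cube([100, 1000, 2500]);
translate([1500, 2100, 0]) cube([100, 1300, 2500]);
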